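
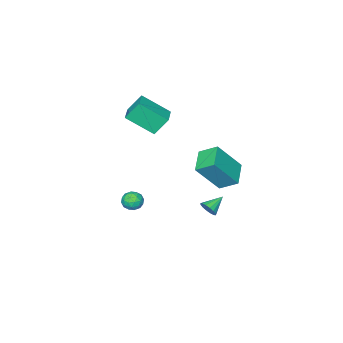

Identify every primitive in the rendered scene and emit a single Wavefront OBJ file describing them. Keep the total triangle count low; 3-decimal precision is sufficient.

v 2.322 -1.157 -4.264
v 2.686 -0.973 -3.728
v 2.774 -2.147 -4.232
v 3.138 -1.963 -3.696
v 2.471 -2.037 -3.641
v 2.192 -1.425 -3.661
v 3.268 -1.695 -4.299
v 2.989 -1.083 -4.319
v 3.271 -1.306 -3.75
v 2.778 -1.517 -3.343
v 2.682 -1.603 -4.617
v 2.189 -1.814 -4.21
v 2.464 -0.978 -3.999
v 2.996 -2.142 -3.961
v 2.604 -2.185 -3.928
v 2.818 -2.077 -3.614
v 2.174 -1.244 -3.959
v 2.388 -1.136 -3.644
v 2.262 -1.761 -3.593
v 3.072 -1.984 -4.316
v 3.286 -1.876 -4.001
v 2.642 -1.043 -4.346
v 2.856 -0.935 -4.032
v 3.198 -1.359 -4.367
v 3.022 -1.066 -3.697
v 3.288 -1.648 -3.678
v 3.364 -1.49 -4.033
v 3.2 -1.13 -4.045
v 2.733 -1.19 -3.458
v 2.998 -1.772 -3.439
v 2.606 -1.815 -3.406
v 2.442 -1.455 -3.418
v 3.076 -1.385 -3.471
v 2.462 -1.348 -4.521
v 2.727 -1.93 -4.502
v 3.018 -1.665 -4.542
v 2.854 -1.305 -4.554
v 2.172 -1.472 -4.282
v 2.438 -2.054 -4.263
v 2.26 -1.99 -3.915
v 2.096 -1.63 -3.927
v 2.384 -1.735 -4.489
v 2.145 3.707 -2.245
v 2.371 3.492 -1.78
v 1.115 3.773 -1.715
v 2.403 3.779 -1.754
v 2.366 4.047 -1.859
v 2.269 4.223 -2.067
v 2.14 4.262 -2.324
v 2.011 4.151 -2.559
v 1.919 3.922 -2.71
v 1.887 3.635 -2.737
v 1.924 3.368 -2.632
v 2.02 3.191 -2.423
v 2.15 3.153 -2.167
v 2.278 3.263 -1.932
v -0.458 -2.99 0.034
v -1.091 -2.51 1.125
v 0.573 -2.079 0.231
v -0.061 -1.598 1.322
v 0.501 -4.322 1.178
v -0.133 -3.841 2.269
v 1.531 -3.41 1.375
v 0.898 -2.93 2.466
v 0.319 2.967 -0.374
v -0.131 3.911 0.273
v 1.444 3.835 -0.857
v 0.993 4.779 -0.21
v 1.527 2.361 1.35
v 1.076 3.305 1.997
v 2.651 3.229 0.867
v 2.201 4.173 1.514
f 1 38 17
f 38 12 41
f 17 41 6
f 38 41 17
f 1 17 13
f 17 6 18
f 13 18 2
f 17 18 13
f 1 13 22
f 13 2 23
f 22 23 8
f 13 23 22
f 1 22 34
f 22 8 37
f 34 37 11
f 22 37 34
f 1 34 38
f 34 11 42
f 38 42 12
f 34 42 38
f 2 18 29
f 18 6 32
f 29 32 10
f 18 32 29
f 6 41 19
f 41 12 40
f 19 40 5
f 41 40 19
f 12 42 39
f 42 11 35
f 39 35 3
f 42 35 39
f 11 37 36
f 37 8 24
f 36 24 7
f 37 24 36
f 8 23 28
f 23 2 25
f 28 25 9
f 23 25 28
f 4 30 16
f 30 10 31
f 16 31 5
f 30 31 16
f 4 16 14
f 16 5 15
f 14 15 3
f 16 15 14
f 4 14 21
f 14 3 20
f 21 20 7
f 14 20 21
f 4 21 26
f 21 7 27
f 26 27 9
f 21 27 26
f 4 26 30
f 26 9 33
f 30 33 10
f 26 33 30
f 5 31 19
f 31 10 32
f 19 32 6
f 31 32 19
f 3 15 39
f 15 5 40
f 39 40 12
f 15 40 39
f 7 20 36
f 20 3 35
f 36 35 11
f 20 35 36
f 9 27 28
f 27 7 24
f 28 24 8
f 27 24 28
f 10 33 29
f 33 9 25
f 29 25 2
f 33 25 29
f 44 43 46
f 44 46 45
f 46 43 47
f 46 47 45
f 47 43 48
f 47 48 45
f 48 43 49
f 48 49 45
f 49 43 50
f 49 50 45
f 50 43 51
f 50 51 45
f 51 43 52
f 51 52 45
f 52 43 53
f 52 53 45
f 53 43 54
f 53 54 45
f 54 43 55
f 54 55 45
f 55 43 56
f 55 56 45
f 56 43 44
f 56 44 45
f 58 60 57
f 61 58 57
f 57 60 59
f 59 61 57
f 58 64 60
f 62 58 61
f 62 64 58
f 60 64 59
f 63 61 59
f 59 64 63
f 63 62 61
f 64 62 63
f 66 68 65
f 69 66 65
f 65 68 67
f 67 69 65
f 66 72 68
f 70 66 69
f 70 72 66
f 68 72 67
f 71 69 67
f 67 72 71
f 71 70 69
f 72 70 71



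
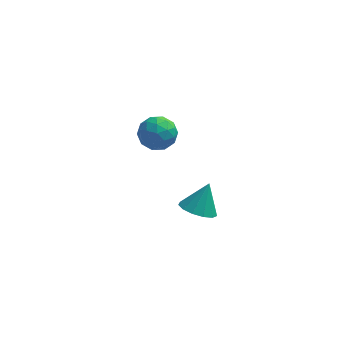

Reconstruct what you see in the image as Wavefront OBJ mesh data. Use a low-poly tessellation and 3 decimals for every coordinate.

v -3.959 4.31 -0.874
v -3.346 4.294 -1.843
v -3.214 2.686 -0.377
v -2.601 2.67 -1.346
v -2.36 3.436 -0.528
v -2.821 4.439 -0.835
v -3.739 2.541 -1.385
v -4.2 3.544 -1.692
v -3.211 3.201 -2.159
v -2.358 3.754 -1.629
v -4.202 3.226 -0.591
v -3.349 3.779 -0.061
v -3.718 4.444 -1.402
v -2.842 2.536 -0.818
v -2.7 2.985 -0.337
v -2.34 2.976 -0.906
v -3.409 4.53 -0.809
v -3.049 4.521 -1.379
v -2.469 4.016 -0.606
v -3.511 2.459 -0.841
v -3.151 2.45 -1.411
v -4.22 4.004 -1.314
v -3.86 3.995 -1.883
v -4.091 2.964 -1.614
v -3.278 3.793 -2.157
v -2.84 2.838 -1.865
v -3.509 2.762 -1.888
v -3.78 3.352 -2.069
v -2.777 4.118 -1.846
v -2.339 3.164 -1.554
v -2.198 3.614 -1.073
v -2.468 4.203 -1.253
v -2.698 3.475 -2.031
v -4.221 3.816 -0.666
v -3.783 2.862 -0.374
v -4.092 2.777 -0.967
v -4.362 3.366 -1.147
v -3.72 4.142 -0.355
v -3.282 3.187 -0.063
v -2.78 3.628 -0.151
v -3.051 4.218 -0.332
v -3.862 3.505 -0.189
v -0.627 -3.192 -0.882
v -0.153 -2.454 -1.423
v -0.113 -2.448 0.582
v -0.694 -2.266 -1.328
v -1.214 -2.372 -1.092
v -1.547 -2.738 -0.789
v -1.588 -3.248 -0.515
v -1.324 -3.74 -0.358
v -0.839 -4.058 -0.367
v -0.286 -4.101 -0.539
v 0.158 -3.856 -0.82
v 0.353 -3.399 -1.121
v 0.237 -2.876 -1.345
f 1 38 17
f 38 12 41
f 17 41 6
f 38 41 17
f 1 17 13
f 17 6 18
f 13 18 2
f 17 18 13
f 1 13 22
f 13 2 23
f 22 23 8
f 13 23 22
f 1 22 34
f 22 8 37
f 34 37 11
f 22 37 34
f 1 34 38
f 34 11 42
f 38 42 12
f 34 42 38
f 2 18 29
f 18 6 32
f 29 32 10
f 18 32 29
f 6 41 19
f 41 12 40
f 19 40 5
f 41 40 19
f 12 42 39
f 42 11 35
f 39 35 3
f 42 35 39
f 11 37 36
f 37 8 24
f 36 24 7
f 37 24 36
f 8 23 28
f 23 2 25
f 28 25 9
f 23 25 28
f 4 30 16
f 30 10 31
f 16 31 5
f 30 31 16
f 4 16 14
f 16 5 15
f 14 15 3
f 16 15 14
f 4 14 21
f 14 3 20
f 21 20 7
f 14 20 21
f 4 21 26
f 21 7 27
f 26 27 9
f 21 27 26
f 4 26 30
f 26 9 33
f 30 33 10
f 26 33 30
f 5 31 19
f 31 10 32
f 19 32 6
f 31 32 19
f 3 15 39
f 15 5 40
f 39 40 12
f 15 40 39
f 7 20 36
f 20 3 35
f 36 35 11
f 20 35 36
f 9 27 28
f 27 7 24
f 28 24 8
f 27 24 28
f 10 33 29
f 33 9 25
f 29 25 2
f 33 25 29
f 44 43 46
f 44 46 45
f 46 43 47
f 46 47 45
f 47 43 48
f 47 48 45
f 48 43 49
f 48 49 45
f 49 43 50
f 49 50 45
f 50 43 51
f 50 51 45
f 51 43 52
f 51 52 45
f 52 43 53
f 52 53 45
f 53 43 54
f 53 54 45
f 54 43 55
f 54 55 45
f 55 43 44
f 55 44 45



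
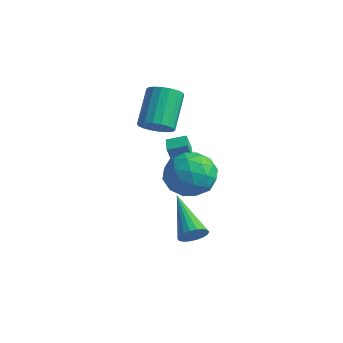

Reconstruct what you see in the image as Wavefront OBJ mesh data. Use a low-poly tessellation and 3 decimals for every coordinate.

v -0.696 3.358 -0.687
v -0.758 3.118 0.095
v -0.135 3.954 -0.46
v -0.196 3.715 0.322
v -0.084 2.825 -0.802
v -0.145 2.586 -0.02
v 0.478 3.422 -0.575
v 0.416 3.182 0.207
v 3.395 0.746 2.043
v 4.257 0.975 1.409
v 3.063 -0.695 1.071
v 3.925 -0.466 0.437
v 4.077 -0.784 1.472
v 4.282 0.106 2.073
v 3.038 0.174 0.407
v 3.243 1.064 1.008
v 4.036 0.622 0.398
v 4.678 0.029 1.056
v 2.642 0.251 1.424
v 3.284 -0.342 2.082
v 3.855 0.987 1.812
v 3.465 -0.707 0.668
v 3.554 -0.894 1.277
v 4.06 -0.759 0.904
v 3.87 0.476 2.202
v 4.376 0.611 1.829
v 4.27 -0.423 1.866
v 2.944 -0.331 0.651
v 3.45 -0.196 0.278
v 3.26 1.039 1.576
v 3.766 1.174 1.203
v 3.05 0.703 0.614
v 4.232 0.914 0.845
v 4.037 0.067 0.273
v 3.515 0.443 0.256
v 3.636 0.966 0.609
v 4.609 0.566 1.232
v 4.414 -0.281 0.66
v 4.503 -0.468 1.268
v 4.624 0.055 1.622
v 4.479 0.358 0.637
v 2.906 0.561 1.82
v 2.711 -0.286 1.248
v 2.696 0.225 0.858
v 2.817 0.748 1.212
v 3.283 0.213 2.207
v 3.088 -0.634 1.635
v 3.684 -0.686 1.871
v 3.805 -0.163 2.224
v 2.841 -0.078 1.843
v -0.4 2.251 1.286
v 0.289 2.276 1.607
v -0.372 3.414 2.935
v -1.06 3.389 2.614
v 0.298 2.535 1.389
v -0.363 3.673 2.718
v 0.168 2.737 1.151
v -0.492 3.876 2.48
v -0.073 2.844 0.94
v -0.734 3.982 2.269
v -0.38 2.833 0.797
v -1.04 3.971 2.126
v -0.69 2.706 0.751
v -1.35 3.845 2.08
v -0.943 2.49 0.811
v -1.603 3.628 2.14
v -1.088 2.226 0.965
v -1.749 3.364 2.293
v -1.097 1.967 1.182
v -1.758 3.105 2.511
v -0.968 1.764 1.42
v -1.628 2.903 2.749
v -0.726 1.658 1.631
v -1.387 2.796 2.96
v -0.42 1.669 1.774
v -1.08 2.807 3.103
v -0.11 1.795 1.82
v -0.77 2.934 3.149
v 0.143 2.012 1.76
v -0.517 3.15 3.089
v 3.439 0.544 -2.397
v 3.746 0.424 -1.871
v 1.761 1.296 -1.243
v 3.822 0.683 -1.93
v 3.822 0.914 -2.08
v 3.746 1.072 -2.294
v 3.609 1.125 -2.527
v 3.439 1.063 -2.735
v 3.268 0.898 -2.876
v 3.131 0.663 -2.922
v 3.055 0.404 -2.863
v 3.055 0.173 -2.713
v 3.131 0.015 -2.499
v 3.268 -0.038 -2.266
v 3.438 0.024 -2.058
v 3.609 0.189 -1.917
f 2 4 1
f 5 2 1
f 1 4 3
f 3 5 1
f 2 8 4
f 6 2 5
f 6 8 2
f 4 8 3
f 7 5 3
f 3 8 7
f 7 6 5
f 8 6 7
f 9 46 25
f 46 20 49
f 25 49 14
f 46 49 25
f 9 25 21
f 25 14 26
f 21 26 10
f 25 26 21
f 9 21 30
f 21 10 31
f 30 31 16
f 21 31 30
f 9 30 42
f 30 16 45
f 42 45 19
f 30 45 42
f 9 42 46
f 42 19 50
f 46 50 20
f 42 50 46
f 10 26 37
f 26 14 40
f 37 40 18
f 26 40 37
f 14 49 27
f 49 20 48
f 27 48 13
f 49 48 27
f 20 50 47
f 50 19 43
f 47 43 11
f 50 43 47
f 19 45 44
f 45 16 32
f 44 32 15
f 45 32 44
f 16 31 36
f 31 10 33
f 36 33 17
f 31 33 36
f 12 38 24
f 38 18 39
f 24 39 13
f 38 39 24
f 12 24 22
f 24 13 23
f 22 23 11
f 24 23 22
f 12 22 29
f 22 11 28
f 29 28 15
f 22 28 29
f 12 29 34
f 29 15 35
f 34 35 17
f 29 35 34
f 12 34 38
f 34 17 41
f 38 41 18
f 34 41 38
f 13 39 27
f 39 18 40
f 27 40 14
f 39 40 27
f 11 23 47
f 23 13 48
f 47 48 20
f 23 48 47
f 15 28 44
f 28 11 43
f 44 43 19
f 28 43 44
f 17 35 36
f 35 15 32
f 36 32 16
f 35 32 36
f 18 41 37
f 41 17 33
f 37 33 10
f 41 33 37
f 52 51 55
f 52 55 53
f 53 55 56
f 53 56 54
f 55 51 57
f 55 57 56
f 56 57 58
f 56 58 54
f 57 51 59
f 57 59 58
f 58 59 60
f 58 60 54
f 59 51 61
f 59 61 60
f 60 61 62
f 60 62 54
f 61 51 63
f 61 63 62
f 62 63 64
f 62 64 54
f 63 51 65
f 63 65 64
f 64 65 66
f 64 66 54
f 65 51 67
f 65 67 66
f 66 67 68
f 66 68 54
f 67 51 69
f 67 69 68
f 68 69 70
f 68 70 54
f 69 51 71
f 69 71 70
f 70 71 72
f 70 72 54
f 71 51 73
f 71 73 72
f 72 73 74
f 72 74 54
f 73 51 75
f 73 75 74
f 74 75 76
f 74 76 54
f 75 51 77
f 75 77 76
f 76 77 78
f 76 78 54
f 77 51 79
f 77 79 78
f 78 79 80
f 78 80 54
f 79 51 52
f 79 52 80
f 80 52 53
f 80 53 54
f 82 81 84
f 82 84 83
f 84 81 85
f 84 85 83
f 85 81 86
f 85 86 83
f 86 81 87
f 86 87 83
f 87 81 88
f 87 88 83
f 88 81 89
f 88 89 83
f 89 81 90
f 89 90 83
f 90 81 91
f 90 91 83
f 91 81 92
f 91 92 83
f 92 81 93
f 92 93 83
f 93 81 94
f 93 94 83
f 94 81 95
f 94 95 83
f 95 81 96
f 95 96 83
f 96 81 82
f 96 82 83



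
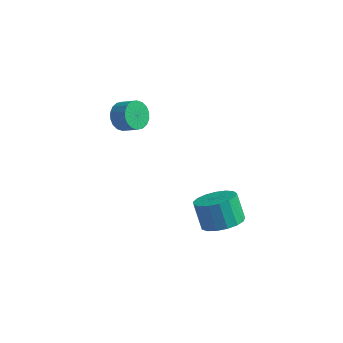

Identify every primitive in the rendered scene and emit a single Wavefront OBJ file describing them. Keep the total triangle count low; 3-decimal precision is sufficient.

v 2.588 0.445 0.06
v 3.183 -0.309 0.576
v 2.546 0.082 1.877
v 1.952 0.835 1.36
v 3.481 0.119 0.594
v 2.844 0.509 1.895
v 3.574 0.622 0.489
v 2.938 1.012 1.79
v 3.442 1.083 0.286
v 2.806 1.474 1.587
v 3.114 1.399 0.031
v 2.478 1.789 1.332
v 2.666 1.496 -0.218
v 2.029 1.886 1.083
v 2.2 1.352 -0.403
v 1.563 1.743 0.898
v 1.823 1.001 -0.482
v 1.186 1.391 0.819
v 1.621 0.522 -0.437
v 0.984 0.912 0.864
v 1.641 0.025 -0.278
v 1.004 0.415 1.023
v 1.878 -0.375 -0.042
v 1.241 0.015 1.259
v 2.277 -0.588 0.217
v 1.641 -0.198 1.518
v 2.748 -0.564 0.44
v 2.112 -0.174 1.741
v -4.065 2.782 3.608
v -3.678 3.29 3.046
v -2.807 3.206 3.571
v -3.195 2.698 4.132
v -3.81 3.534 3.304
v -2.939 3.45 3.829
v -3.992 3.629 3.621
v -3.121 3.545 4.146
v -4.189 3.556 3.936
v -3.318 3.472 4.461
v -4.361 3.33 4.186
v -3.491 3.246 4.711
v -4.475 2.996 4.321
v -3.604 2.912 4.846
v -4.508 2.619 4.315
v -3.637 2.535 4.84
v -4.453 2.274 4.169
v -3.582 2.19 4.694
v -4.321 2.03 3.911
v -3.45 1.946 4.436
v -4.139 1.935 3.594
v -3.268 1.851 4.119
v -3.942 2.008 3.279
v -3.071 1.924 3.804
v -3.769 2.234 3.029
v -2.899 2.15 3.554
v -3.656 2.568 2.894
v -2.785 2.484 3.419
v -3.623 2.945 2.9
v -2.752 2.861 3.425
f 2 1 5
f 2 5 3
f 3 5 6
f 3 6 4
f 5 1 7
f 5 7 6
f 6 7 8
f 6 8 4
f 7 1 9
f 7 9 8
f 8 9 10
f 8 10 4
f 9 1 11
f 9 11 10
f 10 11 12
f 10 12 4
f 11 1 13
f 11 13 12
f 12 13 14
f 12 14 4
f 13 1 15
f 13 15 14
f 14 15 16
f 14 16 4
f 15 1 17
f 15 17 16
f 16 17 18
f 16 18 4
f 17 1 19
f 17 19 18
f 18 19 20
f 18 20 4
f 19 1 21
f 19 21 20
f 20 21 22
f 20 22 4
f 21 1 23
f 21 23 22
f 22 23 24
f 22 24 4
f 23 1 25
f 23 25 24
f 24 25 26
f 24 26 4
f 25 1 27
f 25 27 26
f 26 27 28
f 26 28 4
f 27 1 2
f 27 2 28
f 28 2 3
f 28 3 4
f 30 29 33
f 30 33 31
f 31 33 34
f 31 34 32
f 33 29 35
f 33 35 34
f 34 35 36
f 34 36 32
f 35 29 37
f 35 37 36
f 36 37 38
f 36 38 32
f 37 29 39
f 37 39 38
f 38 39 40
f 38 40 32
f 39 29 41
f 39 41 40
f 40 41 42
f 40 42 32
f 41 29 43
f 41 43 42
f 42 43 44
f 42 44 32
f 43 29 45
f 43 45 44
f 44 45 46
f 44 46 32
f 45 29 47
f 45 47 46
f 46 47 48
f 46 48 32
f 47 29 49
f 47 49 48
f 48 49 50
f 48 50 32
f 49 29 51
f 49 51 50
f 50 51 52
f 50 52 32
f 51 29 53
f 51 53 52
f 52 53 54
f 52 54 32
f 53 29 55
f 53 55 54
f 54 55 56
f 54 56 32
f 55 29 57
f 55 57 56
f 56 57 58
f 56 58 32
f 57 29 30
f 57 30 58
f 58 30 31
f 58 31 32



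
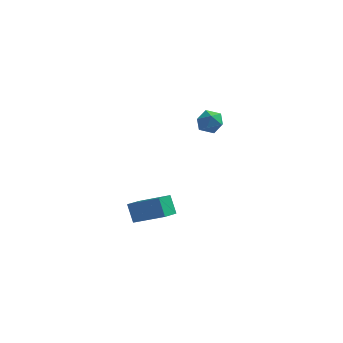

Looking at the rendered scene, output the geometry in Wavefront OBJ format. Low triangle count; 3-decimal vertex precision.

v -1.579 -3.822 -2.354
v -0.177 -4.146 -1.587
v -1.259 -3.07 -2.62
v 0.143 -3.394 -1.853
v -1.243 -4.246 -3.147
v 0.159 -4.57 -2.38
v -0.923 -3.494 -3.413
v 0.479 -3.818 -2.646
v 0.292 2.191 -0.548
v 0.757 2.195 -1.049
v 0.963 1.565 0.069
v 1.428 1.569 -0.432
v 1.295 2.142 -0.085
v 0.881 2.529 -0.466
v 0.839 1.231 -0.514
v 0.425 1.618 -0.895
v 1.095 1.601 -1.028
v 1.377 2.164 -0.763
v 0.343 1.596 -0.217
v 0.625 2.159 0.048
f 2 4 1
f 5 2 1
f 1 4 3
f 3 5 1
f 2 8 4
f 6 2 5
f 6 8 2
f 4 8 3
f 7 5 3
f 3 8 7
f 7 6 5
f 8 6 7
f 9 20 14
f 9 14 10
f 9 10 16
f 9 16 19
f 9 19 20
f 10 14 18
f 14 20 13
f 20 19 11
f 19 16 15
f 16 10 17
f 12 18 13
f 12 13 11
f 12 11 15
f 12 15 17
f 12 17 18
f 13 18 14
f 11 13 20
f 15 11 19
f 17 15 16
f 18 17 10



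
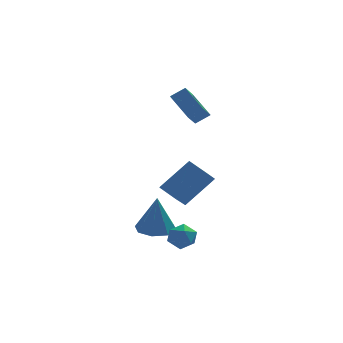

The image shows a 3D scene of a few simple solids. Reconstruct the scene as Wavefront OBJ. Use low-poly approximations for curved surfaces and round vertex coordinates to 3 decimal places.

v -1.823 0.495 -4.024
v -0.886 0.989 -4.032
v -1.757 0.405 -1.856
v -1.509 1.507 -3.991
v -2.317 1.432 -3.97
v -2.835 0.808 -3.979
v -2.761 0.001 -4.015
v -2.138 -0.517 -4.056
v -1.33 -0.442 -4.078
v -0.812 0.182 -4.068
v -0.594 -1.487 -1.485
v -1.172 -2.487 -0.559
v -1.299 -0.667 -1.038
v -1.877 -1.667 -0.113
v 0.917 -0.993 -0.007
v 0.339 -1.993 0.918
v 0.212 -0.173 0.439
v -0.366 -1.173 1.365
v 0.836 2.583 3.299
v 0.097 3.977 4.246
v 0.052 2.529 2.765
v -0.688 3.923 3.712
v 1.308 3.357 2.528
v 0.568 4.751 3.475
v 0.523 3.303 1.994
v -0.216 4.697 2.941
v -0.925 -1.943 -3.777
v -0.409 -1.801 -3.155
v -1.331 -3.059 -3.185
v -0.815 -2.917 -2.563
v -1.47 -2.434 -2.671
v -1.218 -1.745 -3.037
v -0.522 -3.115 -3.303
v -0.27 -2.426 -3.669
v -0.16 -2.526 -2.862
v -0.745 -2.105 -2.472
v -0.995 -2.755 -3.868
v -1.58 -2.334 -3.478
f 2 1 4
f 2 4 3
f 4 1 5
f 4 5 3
f 5 1 6
f 5 6 3
f 6 1 7
f 6 7 3
f 7 1 8
f 7 8 3
f 8 1 9
f 8 9 3
f 9 1 10
f 9 10 3
f 10 1 2
f 10 2 3
f 12 14 11
f 15 12 11
f 11 14 13
f 13 15 11
f 12 18 14
f 16 12 15
f 16 18 12
f 14 18 13
f 17 15 13
f 13 18 17
f 17 16 15
f 18 16 17
f 20 22 19
f 23 20 19
f 19 22 21
f 21 23 19
f 20 26 22
f 24 20 23
f 24 26 20
f 22 26 21
f 25 23 21
f 21 26 25
f 25 24 23
f 26 24 25
f 27 38 32
f 27 32 28
f 27 28 34
f 27 34 37
f 27 37 38
f 28 32 36
f 32 38 31
f 38 37 29
f 37 34 33
f 34 28 35
f 30 36 31
f 30 31 29
f 30 29 33
f 30 33 35
f 30 35 36
f 31 36 32
f 29 31 38
f 33 29 37
f 35 33 34
f 36 35 28



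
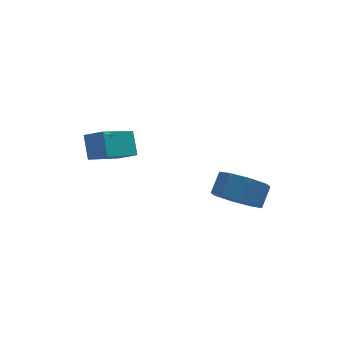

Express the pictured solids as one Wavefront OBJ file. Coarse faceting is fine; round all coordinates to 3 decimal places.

v -1.891 -0.072 -0.573
v -1.796 0.749 0.311
v -2.521 0.482 -1.019
v -2.426 1.302 -0.135
v -0.314 0.878 -1.625
v -0.219 1.698 -0.741
v -0.944 1.431 -2.071
v -0.849 2.252 -1.187
v 2.71 -2.41 -2.807
v 3.626 -2.869 -3.18
v 4.205 -2.31 -2.445
v 3.29 -1.85 -2.073
v 3.441 -2.158 -3.576
v 4.021 -1.599 -2.841
v 2.829 -1.594 -3.521
v 3.408 -1.035 -2.786
v 2.147 -1.508 -3.048
v 2.726 -0.949 -2.314
v 1.795 -1.95 -2.435
v 2.374 -1.391 -1.7
v 1.979 -2.661 -2.039
v 2.559 -2.102 -1.304
v 2.592 -3.225 -2.094
v 3.171 -2.666 -1.359
v 3.274 -3.311 -2.566
v 3.853 -2.752 -1.832
f 2 4 1
f 5 2 1
f 1 4 3
f 3 5 1
f 2 8 4
f 6 2 5
f 6 8 2
f 4 8 3
f 7 5 3
f 3 8 7
f 7 6 5
f 8 6 7
f 10 9 13
f 10 13 11
f 11 13 14
f 11 14 12
f 13 9 15
f 13 15 14
f 14 15 16
f 14 16 12
f 15 9 17
f 15 17 16
f 16 17 18
f 16 18 12
f 17 9 19
f 17 19 18
f 18 19 20
f 18 20 12
f 19 9 21
f 19 21 20
f 20 21 22
f 20 22 12
f 21 9 23
f 21 23 22
f 22 23 24
f 22 24 12
f 23 9 25
f 23 25 24
f 24 25 26
f 24 26 12
f 25 9 10
f 25 10 26
f 26 10 11
f 26 11 12



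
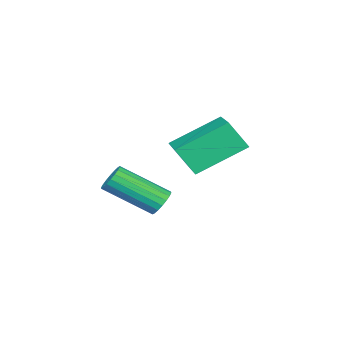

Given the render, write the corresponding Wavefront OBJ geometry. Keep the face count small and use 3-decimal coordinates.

v -2.555 0.055 -1.729
v -2.032 0.1 -2.04
v -1.182 -1.51 -0.841
v -1.705 -1.555 -0.531
v -1.995 0.273 -1.834
v -1.145 -1.337 -0.635
v -2.069 0.403 -1.607
v -1.219 -1.208 -0.408
v -2.239 0.464 -1.404
v -1.389 -1.147 -0.206
v -2.472 0.444 -1.266
v -1.622 -1.167 -0.068
v -2.721 0.347 -1.22
v -1.871 -1.264 -0.021
v -2.938 0.192 -1.274
v -2.088 -1.418 -0.076
v -3.078 0.01 -1.419
v -2.228 -1.6 -0.22
v -3.115 -0.163 -1.625
v -2.265 -1.773 -0.426
v -3.041 -0.292 -1.852
v -2.191 -1.903 -0.653
v -2.871 -0.353 -2.054
v -2.021 -1.964 -0.856
v -2.638 -0.333 -2.192
v -1.788 -1.944 -0.994
v -2.389 -0.236 -2.239
v -1.539 -1.847 -1.04
v -2.172 -0.082 -2.184
v -1.322 -1.692 -0.986
v -3.671 2.621 1.499
v -3.41 1.952 2.583
v -2.15 3.857 1.897
v -1.889 3.188 2.98
v -2.331 1.332 0.38
v -2.07 0.663 1.463
v -0.81 2.568 0.777
v -0.549 1.899 1.861
f 2 1 5
f 2 5 3
f 3 5 6
f 3 6 4
f 5 1 7
f 5 7 6
f 6 7 8
f 6 8 4
f 7 1 9
f 7 9 8
f 8 9 10
f 8 10 4
f 9 1 11
f 9 11 10
f 10 11 12
f 10 12 4
f 11 1 13
f 11 13 12
f 12 13 14
f 12 14 4
f 13 1 15
f 13 15 14
f 14 15 16
f 14 16 4
f 15 1 17
f 15 17 16
f 16 17 18
f 16 18 4
f 17 1 19
f 17 19 18
f 18 19 20
f 18 20 4
f 19 1 21
f 19 21 20
f 20 21 22
f 20 22 4
f 21 1 23
f 21 23 22
f 22 23 24
f 22 24 4
f 23 1 25
f 23 25 24
f 24 25 26
f 24 26 4
f 25 1 27
f 25 27 26
f 26 27 28
f 26 28 4
f 27 1 29
f 27 29 28
f 28 29 30
f 28 30 4
f 29 1 2
f 29 2 30
f 30 2 3
f 30 3 4
f 32 34 31
f 35 32 31
f 31 34 33
f 33 35 31
f 32 38 34
f 36 32 35
f 36 38 32
f 34 38 33
f 37 35 33
f 33 38 37
f 37 36 35
f 38 36 37



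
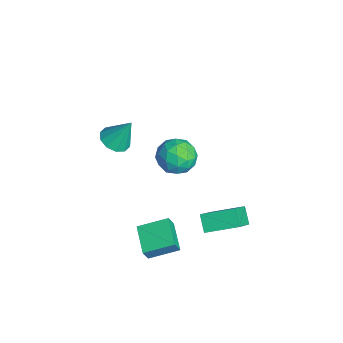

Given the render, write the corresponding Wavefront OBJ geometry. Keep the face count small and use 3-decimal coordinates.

v 1.817 -2.865 -2.893
v 2.053 -3.2 -2.014
v 2.023 -1.177 -2.305
v 2.26 -1.512 -1.426
v 3.54 -2.908 -3.374
v 3.777 -3.243 -2.495
v 3.747 -1.22 -2.786
v 3.983 -1.555 -1.907
v 0.532 1.225 -3.565
v 1.829 0.31 -2.056
v 1.031 3.023 -2.904
v 2.329 2.108 -1.395
v 1.411 1.252 -4.305
v 2.709 0.337 -2.796
v 1.911 3.05 -3.644
v 3.208 2.135 -2.135
v 1.56 0.215 3.167
v 2.298 -0.531 3.678
v 0.462 -1.229 2.642
v 1.2 -1.975 3.153
v 0.557 -1.252 3.805
v 1.235 -0.359 4.13
v 1.525 -1.401 2.19
v 2.203 -0.508 2.515
v 2.276 -1.53 3.074
v 1.678 -1.438 4.072
v 1.082 -0.322 2.248
v 0.484 -0.23 3.246
v 2.025 -0.031 3.468
v 0.735 -1.729 2.852
v 0.357 -1.304 3.235
v 0.791 -1.742 3.535
v 1.401 0.07 3.734
v 1.834 -0.369 4.034
v 0.811 -0.793 4.109
v 0.926 -1.391 2.286
v 1.359 -1.83 2.586
v 1.969 -0.018 2.785
v 2.403 -0.456 3.085
v 1.949 -0.967 2.211
v 2.446 -1.057 3.414
v 1.801 -1.906 3.106
v 1.992 -1.568 2.54
v 2.39 -1.043 2.73
v 2.095 -1.003 4
v 1.449 -1.852 3.692
v 1.071 -1.426 4.076
v 1.47 -0.902 4.266
v 2.082 -1.59 3.646
v 1.311 0.092 2.628
v 0.665 -0.757 2.32
v 1.29 -0.858 2.054
v 1.689 -0.334 2.244
v 0.959 0.146 3.214
v 0.314 -0.703 2.906
v 0.37 -0.717 3.59
v 0.768 -0.192 3.78
v 0.678 -0.17 2.674
v -4.122 -3.101 -0.604
v -3.169 -3.248 -0.709
v -3.798 -2.219 1.104
v -3.303 -2.719 -0.957
v -3.75 -2.336 -1.07
v -4.339 -2.245 -1.005
v -4.845 -2.481 -0.788
v -5.075 -2.954 -0.5
v -4.941 -3.483 -0.252
v -4.494 -3.866 -0.139
v -3.905 -3.957 -0.203
v -3.399 -3.721 -0.421
f 2 4 1
f 5 2 1
f 1 4 3
f 3 5 1
f 2 8 4
f 6 2 5
f 6 8 2
f 4 8 3
f 7 5 3
f 3 8 7
f 7 6 5
f 8 6 7
f 10 12 9
f 13 10 9
f 9 12 11
f 11 13 9
f 10 16 12
f 14 10 13
f 14 16 10
f 12 16 11
f 15 13 11
f 11 16 15
f 15 14 13
f 16 14 15
f 17 54 33
f 54 28 57
f 33 57 22
f 54 57 33
f 17 33 29
f 33 22 34
f 29 34 18
f 33 34 29
f 17 29 38
f 29 18 39
f 38 39 24
f 29 39 38
f 17 38 50
f 38 24 53
f 50 53 27
f 38 53 50
f 17 50 54
f 50 27 58
f 54 58 28
f 50 58 54
f 18 34 45
f 34 22 48
f 45 48 26
f 34 48 45
f 22 57 35
f 57 28 56
f 35 56 21
f 57 56 35
f 28 58 55
f 58 27 51
f 55 51 19
f 58 51 55
f 27 53 52
f 53 24 40
f 52 40 23
f 53 40 52
f 24 39 44
f 39 18 41
f 44 41 25
f 39 41 44
f 20 46 32
f 46 26 47
f 32 47 21
f 46 47 32
f 20 32 30
f 32 21 31
f 30 31 19
f 32 31 30
f 20 30 37
f 30 19 36
f 37 36 23
f 30 36 37
f 20 37 42
f 37 23 43
f 42 43 25
f 37 43 42
f 20 42 46
f 42 25 49
f 46 49 26
f 42 49 46
f 21 47 35
f 47 26 48
f 35 48 22
f 47 48 35
f 19 31 55
f 31 21 56
f 55 56 28
f 31 56 55
f 23 36 52
f 36 19 51
f 52 51 27
f 36 51 52
f 25 43 44
f 43 23 40
f 44 40 24
f 43 40 44
f 26 49 45
f 49 25 41
f 45 41 18
f 49 41 45
f 60 59 62
f 60 62 61
f 62 59 63
f 62 63 61
f 63 59 64
f 63 64 61
f 64 59 65
f 64 65 61
f 65 59 66
f 65 66 61
f 66 59 67
f 66 67 61
f 67 59 68
f 67 68 61
f 68 59 69
f 68 69 61
f 69 59 70
f 69 70 61
f 70 59 60
f 70 60 61



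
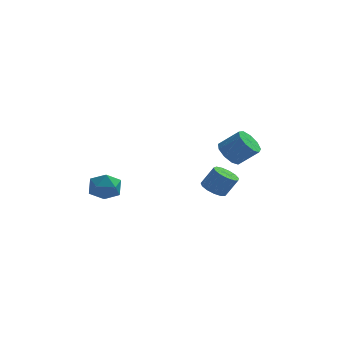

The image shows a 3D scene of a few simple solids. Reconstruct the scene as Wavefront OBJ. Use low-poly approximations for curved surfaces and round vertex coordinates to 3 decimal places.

v 1.911 -1.829 -0.436
v 2.307 -2.424 -0.628
v 2.945 -2.345 0.443
v 2.549 -1.751 0.636
v 2.513 -2.093 -0.775
v 3.152 -2.014 0.296
v 2.528 -1.678 -0.815
v 3.167 -1.599 0.257
v 2.347 -1.311 -0.734
v 2.986 -1.232 0.338
v 2.027 -1.109 -0.558
v 2.666 -1.03 0.513
v 1.671 -1.135 -0.344
v 2.309 -1.057 0.728
v 1.39 -1.382 -0.159
v 2.029 -1.303 0.913
v 1.275 -1.771 -0.061
v 1.914 -1.692 1.01
v 1.362 -2.178 -0.083
v 2 -2.1 0.989
v 1.623 -2.475 -0.217
v 2.261 -2.396 0.855
v 1.975 -2.566 -0.42
v 2.614 -2.488 0.652
v 2.63 -0.791 1.614
v 3.185 -0.597 1.015
v 4.226 -0.696 1.946
v 3.67 -0.889 2.546
v 2.999 -0.118 1.273
v 4.04 -0.217 2.204
v 2.641 0.046 1.691
v 3.681 -0.053 2.622
v 2.277 -0.182 2.073
v 3.317 -0.28 3.004
v 2.078 -0.694 2.24
v 3.119 -0.793 3.172
v 2.138 -1.252 2.115
v 3.178 -1.351 3.047
v 2.427 -1.593 1.755
v 3.468 -1.692 2.687
v 2.812 -1.56 1.33
v 3.852 -1.659 2.261
v 3.111 -1.166 1.037
v 4.151 -1.265 1.969
v -3.927 -2.885 0.048
v -3.005 -2.754 -0.041
v -3.675 -4.246 0.661
v -2.753 -4.115 0.572
v -3.24 -3.606 1.188
v -3.396 -2.765 0.809
v -3.284 -4.235 -0.189
v -3.44 -3.394 -0.568
v -2.607 -3.588 -0.187
v -2.58 -3.2 0.664
v -4.1 -3.8 -0.044
v -4.073 -3.412 0.807
f 2 1 5
f 2 5 3
f 3 5 6
f 3 6 4
f 5 1 7
f 5 7 6
f 6 7 8
f 6 8 4
f 7 1 9
f 7 9 8
f 8 9 10
f 8 10 4
f 9 1 11
f 9 11 10
f 10 11 12
f 10 12 4
f 11 1 13
f 11 13 12
f 12 13 14
f 12 14 4
f 13 1 15
f 13 15 14
f 14 15 16
f 14 16 4
f 15 1 17
f 15 17 16
f 16 17 18
f 16 18 4
f 17 1 19
f 17 19 18
f 18 19 20
f 18 20 4
f 19 1 21
f 19 21 20
f 20 21 22
f 20 22 4
f 21 1 23
f 21 23 22
f 22 23 24
f 22 24 4
f 23 1 2
f 23 2 24
f 24 2 3
f 24 3 4
f 26 25 29
f 26 29 27
f 27 29 30
f 27 30 28
f 29 25 31
f 29 31 30
f 30 31 32
f 30 32 28
f 31 25 33
f 31 33 32
f 32 33 34
f 32 34 28
f 33 25 35
f 33 35 34
f 34 35 36
f 34 36 28
f 35 25 37
f 35 37 36
f 36 37 38
f 36 38 28
f 37 25 39
f 37 39 38
f 38 39 40
f 38 40 28
f 39 25 41
f 39 41 40
f 40 41 42
f 40 42 28
f 41 25 43
f 41 43 42
f 42 43 44
f 42 44 28
f 43 25 26
f 43 26 44
f 44 26 27
f 44 27 28
f 45 56 50
f 45 50 46
f 45 46 52
f 45 52 55
f 45 55 56
f 46 50 54
f 50 56 49
f 56 55 47
f 55 52 51
f 52 46 53
f 48 54 49
f 48 49 47
f 48 47 51
f 48 51 53
f 48 53 54
f 49 54 50
f 47 49 56
f 51 47 55
f 53 51 52
f 54 53 46



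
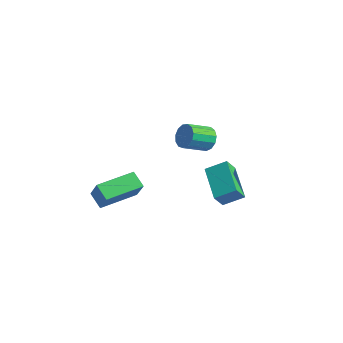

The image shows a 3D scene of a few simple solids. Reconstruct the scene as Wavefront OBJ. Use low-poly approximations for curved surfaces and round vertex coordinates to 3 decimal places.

v -3.02 -3.486 -1.981
v -3.722 -3.61 -1.354
v -3.048 -1.606 -1.64
v -3.75 -1.731 -1.012
v -2.01 -3.669 -0.888
v -2.712 -3.794 -0.26
v -2.038 -1.79 -0.546
v -2.74 -1.914 0.081
v -1.936 1.812 -2.269
v -3.738 2.343 -1.331
v -2.131 2.39 -2.971
v -3.933 2.921 -2.033
v -1.387 2.679 -1.707
v -3.189 3.21 -0.769
v -1.582 3.257 -2.409
v -3.384 3.788 -1.471
v -1.288 1.048 2.111
v -0.966 0.817 1.546
v -0.971 -0.359 2.024
v -1.292 -0.128 2.589
v -0.687 0.918 1.797
v -0.692 -0.258 2.275
v -0.599 1.061 2.148
v -0.603 -0.116 2.626
v -0.729 1.199 2.487
v -0.734 0.022 2.965
v -1.037 1.289 2.707
v -1.041 0.113 3.185
v -1.424 1.303 2.737
v -1.429 0.127 3.215
v -1.768 1.236 2.569
v -1.773 0.06 3.047
v -1.96 1.11 2.255
v -1.964 -0.067 2.733
v -1.938 0.964 1.896
v -1.942 -0.213 2.374
v -1.71 0.844 1.605
v -1.714 -0.332 2.083
v -1.347 0.79 1.474
v -1.352 -0.387 1.952
f 2 4 1
f 5 2 1
f 1 4 3
f 3 5 1
f 2 8 4
f 6 2 5
f 6 8 2
f 4 8 3
f 7 5 3
f 3 8 7
f 7 6 5
f 8 6 7
f 10 12 9
f 13 10 9
f 9 12 11
f 11 13 9
f 10 16 12
f 14 10 13
f 14 16 10
f 12 16 11
f 15 13 11
f 11 16 15
f 15 14 13
f 16 14 15
f 18 17 21
f 18 21 19
f 19 21 22
f 19 22 20
f 21 17 23
f 21 23 22
f 22 23 24
f 22 24 20
f 23 17 25
f 23 25 24
f 24 25 26
f 24 26 20
f 25 17 27
f 25 27 26
f 26 27 28
f 26 28 20
f 27 17 29
f 27 29 28
f 28 29 30
f 28 30 20
f 29 17 31
f 29 31 30
f 30 31 32
f 30 32 20
f 31 17 33
f 31 33 32
f 32 33 34
f 32 34 20
f 33 17 35
f 33 35 34
f 34 35 36
f 34 36 20
f 35 17 37
f 35 37 36
f 36 37 38
f 36 38 20
f 37 17 39
f 37 39 38
f 38 39 40
f 38 40 20
f 39 17 18
f 39 18 40
f 40 18 19
f 40 19 20



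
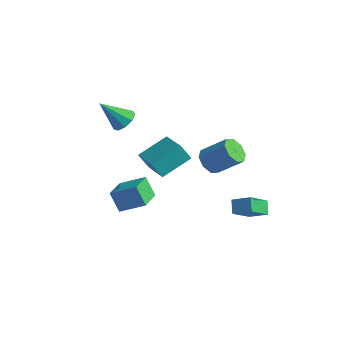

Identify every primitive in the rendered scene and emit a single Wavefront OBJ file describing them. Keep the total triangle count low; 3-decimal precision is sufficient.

v 0.434 -4.878 -1.689
v -0.255 -4.893 -0.494
v -0.282 -3.341 -2.082
v -0.972 -3.357 -0.886
v 1.692 -4.103 -0.954
v 1.002 -4.119 0.242
v 0.975 -2.567 -1.346
v 0.286 -2.582 -0.151
v -2.914 -0.89 2.175
v -2.411 -0.517 2.75
v -3.906 -1.85 3.665
v -2.88 -0.187 2.652
v -3.364 -0.186 2.33
v -3.638 -0.514 1.936
v -3.573 -1.018 1.654
v -3.2 -1.463 1.616
v -2.694 -1.639 1.84
v -2.29 -1.465 2.221
v -2.179 -1.022 2.58
v 0.128 2.982 -1.95
v 0.773 2.407 -2.32
v 2.117 3.103 -1.06
v 1.472 3.678 -0.69
v 0.751 3.046 -2.651
v 2.096 3.742 -1.39
v 0.365 3.647 -2.57
v 1.709 4.344 -1.31
v -0.161 3.859 -2.127
v 1.184 4.555 -0.867
v -0.517 3.557 -1.58
v 0.827 4.253 -0.32
v -0.496 2.918 -1.25
v 0.849 3.614 0.011
v -0.109 2.316 -1.33
v 1.235 3.013 -0.07
v 0.416 2.105 -1.773
v 1.761 2.801 -0.513
v 3.492 1.113 -3.752
v 2.985 1.627 -3.105
v 3.564 2.525 -4.817
v 3.058 3.04 -4.169
v 4.582 1.48 -3.191
v 4.076 1.995 -2.543
v 4.655 2.893 -4.255
v 4.148 3.407 -3.608
v 0.277 -2.085 0.62
v 0.842 -0.313 1.529
v -1.562 -1.214 0.064
v -0.998 0.558 0.974
v 0.758 -1.718 -0.394
v 1.322 0.054 0.516
v -1.082 -0.847 -0.949
v -0.517 0.925 -0.04
f 2 4 1
f 5 2 1
f 1 4 3
f 3 5 1
f 2 8 4
f 6 2 5
f 6 8 2
f 4 8 3
f 7 5 3
f 3 8 7
f 7 6 5
f 8 6 7
f 10 9 12
f 10 12 11
f 12 9 13
f 12 13 11
f 13 9 14
f 13 14 11
f 14 9 15
f 14 15 11
f 15 9 16
f 15 16 11
f 16 9 17
f 16 17 11
f 17 9 18
f 17 18 11
f 18 9 19
f 18 19 11
f 19 9 10
f 19 10 11
f 21 20 24
f 21 24 22
f 22 24 25
f 22 25 23
f 24 20 26
f 24 26 25
f 25 26 27
f 25 27 23
f 26 20 28
f 26 28 27
f 27 28 29
f 27 29 23
f 28 20 30
f 28 30 29
f 29 30 31
f 29 31 23
f 30 20 32
f 30 32 31
f 31 32 33
f 31 33 23
f 32 20 34
f 32 34 33
f 33 34 35
f 33 35 23
f 34 20 36
f 34 36 35
f 35 36 37
f 35 37 23
f 36 20 21
f 36 21 37
f 37 21 22
f 37 22 23
f 39 41 38
f 42 39 38
f 38 41 40
f 40 42 38
f 39 45 41
f 43 39 42
f 43 45 39
f 41 45 40
f 44 42 40
f 40 45 44
f 44 43 42
f 45 43 44
f 47 49 46
f 50 47 46
f 46 49 48
f 48 50 46
f 47 53 49
f 51 47 50
f 51 53 47
f 49 53 48
f 52 50 48
f 48 53 52
f 52 51 50
f 53 51 52



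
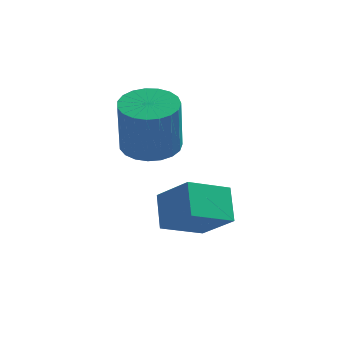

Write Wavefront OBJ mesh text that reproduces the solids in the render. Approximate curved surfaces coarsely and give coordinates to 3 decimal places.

v 1.983 4.208 -1.101
v 2.895 4.387 -1.076
v 2.93 3.952 0.845
v 2.017 3.772 0.821
v 2.743 4.733 -0.995
v 2.777 4.298 0.926
v 2.459 4.988 -0.932
v 2.494 4.553 0.989
v 2.093 5.109 -0.898
v 2.128 4.673 1.023
v 1.708 5.073 -0.899
v 1.743 4.638 1.022
v 1.371 4.888 -0.935
v 1.405 4.453 0.986
v 1.139 4.585 -1
v 1.173 4.15 0.921
v 1.053 4.217 -1.082
v 1.088 3.782 0.839
v 1.128 3.847 -1.167
v 1.162 3.412 0.754
v 1.351 3.54 -1.24
v 1.385 3.105 0.681
v 1.683 3.348 -1.29
v 1.717 2.913 0.631
v 2.066 3.305 -1.307
v 2.101 2.869 0.614
v 2.436 3.417 -1.288
v 2.47 2.982 0.633
v 2.727 3.667 -1.236
v 2.762 3.232 0.685
v 2.889 4.01 -1.162
v 2.924 3.574 0.759
v 3.694 1.226 -2.242
v 3.436 2.137 -1.41
v 2.692 1.828 -3.212
v 2.434 2.739 -2.381
v 4.786 2.081 -2.839
v 4.528 2.992 -2.008
v 3.784 2.683 -3.81
v 3.526 3.594 -2.978
f 2 1 5
f 2 5 3
f 3 5 6
f 3 6 4
f 5 1 7
f 5 7 6
f 6 7 8
f 6 8 4
f 7 1 9
f 7 9 8
f 8 9 10
f 8 10 4
f 9 1 11
f 9 11 10
f 10 11 12
f 10 12 4
f 11 1 13
f 11 13 12
f 12 13 14
f 12 14 4
f 13 1 15
f 13 15 14
f 14 15 16
f 14 16 4
f 15 1 17
f 15 17 16
f 16 17 18
f 16 18 4
f 17 1 19
f 17 19 18
f 18 19 20
f 18 20 4
f 19 1 21
f 19 21 20
f 20 21 22
f 20 22 4
f 21 1 23
f 21 23 22
f 22 23 24
f 22 24 4
f 23 1 25
f 23 25 24
f 24 25 26
f 24 26 4
f 25 1 27
f 25 27 26
f 26 27 28
f 26 28 4
f 27 1 29
f 27 29 28
f 28 29 30
f 28 30 4
f 29 1 31
f 29 31 30
f 30 31 32
f 30 32 4
f 31 1 2
f 31 2 32
f 32 2 3
f 32 3 4
f 34 36 33
f 37 34 33
f 33 36 35
f 35 37 33
f 34 40 36
f 38 34 37
f 38 40 34
f 36 40 35
f 39 37 35
f 35 40 39
f 39 38 37
f 40 38 39



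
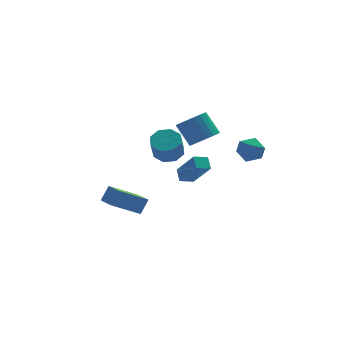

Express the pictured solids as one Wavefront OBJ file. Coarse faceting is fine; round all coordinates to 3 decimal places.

v 3.026 2.931 1.045
v 3.679 3.62 0.799
v 3.167 4.557 2.07
v 2.514 3.869 2.315
v 3.351 3.733 0.584
v 2.84 4.67 1.855
v 2.968 3.707 0.449
v 2.456 4.645 1.719
v 2.595 3.547 0.416
v 2.083 4.485 1.687
v 2.296 3.281 0.493
v 1.784 4.219 1.763
v 2.123 2.954 0.664
v 1.611 3.892 1.935
v 2.106 2.623 0.902
v 1.595 3.561 2.172
v 2.249 2.346 1.164
v 1.737 3.284 2.434
v 2.526 2.169 1.405
v 2.014 3.107 2.676
v 2.889 2.125 1.585
v 2.377 3.063 2.855
v 3.276 2.22 1.67
v 2.764 3.157 2.941
v 3.619 2.437 1.648
v 3.108 3.375 2.919
v 3.861 2.741 1.521
v 3.349 3.678 2.792
v 3.957 3.077 1.312
v 3.446 4.014 2.583
v 3.893 3.388 1.057
v 3.381 4.325 2.328
v -0.14 -4.517 3.465
v -0.059 -3.835 3.931
v -0.692 -3.415 1.953
v -0.611 -2.734 2.42
v 0.671 -4.446 3.22
v 0.752 -3.765 3.687
v 0.119 -3.345 1.709
v 0.2 -2.663 2.175
v -2.007 -0.738 -1.948
v -3.739 -0.842 -0.819
v -2.221 0.358 -2.176
v -3.953 0.254 -1.047
v -1.467 -0.454 -1.093
v -3.199 -0.558 0.036
v -1.681 0.642 -1.321
v -3.413 0.538 -0.192
v 3.269 -1.843 3.393
v 3.862 -1.313 2.986
v 3.738 -2.967 2.614
v 4.331 -2.437 2.207
v 4.432 -2.639 3.072
v 4.142 -1.944 3.553
v 3.458 -2.336 2.047
v 3.168 -1.641 2.528
v 3.979 -1.617 2.154
v 4.581 -1.805 2.787
v 3.019 -2.475 2.813
v 3.621 -2.663 3.446
v 1.12 3.726 -0.023
v 2.018 3.764 0.251
v 1.639 3.151 1.578
v 0.74 3.114 1.303
v 1.653 4.36 0.422
v 1.273 3.747 1.748
v 0.975 4.585 0.332
v 0.596 3.972 1.659
v 0.382 4.307 0.034
v 0.003 3.694 1.361
v 0.221 3.689 -0.298
v -0.158 3.076 1.029
v 0.587 3.093 -0.468
v 0.207 2.48 0.858
v 1.264 2.868 -0.379
v 0.885 2.255 0.948
v 1.857 3.146 -0.081
v 1.478 2.533 1.246
f 2 1 5
f 2 5 3
f 3 5 6
f 3 6 4
f 5 1 7
f 5 7 6
f 6 7 8
f 6 8 4
f 7 1 9
f 7 9 8
f 8 9 10
f 8 10 4
f 9 1 11
f 9 11 10
f 10 11 12
f 10 12 4
f 11 1 13
f 11 13 12
f 12 13 14
f 12 14 4
f 13 1 15
f 13 15 14
f 14 15 16
f 14 16 4
f 15 1 17
f 15 17 16
f 16 17 18
f 16 18 4
f 17 1 19
f 17 19 18
f 18 19 20
f 18 20 4
f 19 1 21
f 19 21 20
f 20 21 22
f 20 22 4
f 21 1 23
f 21 23 22
f 22 23 24
f 22 24 4
f 23 1 25
f 23 25 24
f 24 25 26
f 24 26 4
f 25 1 27
f 25 27 26
f 26 27 28
f 26 28 4
f 27 1 29
f 27 29 28
f 28 29 30
f 28 30 4
f 29 1 31
f 29 31 30
f 30 31 32
f 30 32 4
f 31 1 2
f 31 2 32
f 32 2 3
f 32 3 4
f 34 36 33
f 37 34 33
f 33 36 35
f 35 37 33
f 34 40 36
f 38 34 37
f 38 40 34
f 36 40 35
f 39 37 35
f 35 40 39
f 39 38 37
f 40 38 39
f 42 44 41
f 45 42 41
f 41 44 43
f 43 45 41
f 42 48 44
f 46 42 45
f 46 48 42
f 44 48 43
f 47 45 43
f 43 48 47
f 47 46 45
f 48 46 47
f 49 60 54
f 49 54 50
f 49 50 56
f 49 56 59
f 49 59 60
f 50 54 58
f 54 60 53
f 60 59 51
f 59 56 55
f 56 50 57
f 52 58 53
f 52 53 51
f 52 51 55
f 52 55 57
f 52 57 58
f 53 58 54
f 51 53 60
f 55 51 59
f 57 55 56
f 58 57 50
f 62 61 65
f 62 65 63
f 63 65 66
f 63 66 64
f 65 61 67
f 65 67 66
f 66 67 68
f 66 68 64
f 67 61 69
f 67 69 68
f 68 69 70
f 68 70 64
f 69 61 71
f 69 71 70
f 70 71 72
f 70 72 64
f 71 61 73
f 71 73 72
f 72 73 74
f 72 74 64
f 73 61 75
f 73 75 74
f 74 75 76
f 74 76 64
f 75 61 77
f 75 77 76
f 76 77 78
f 76 78 64
f 77 61 62
f 77 62 78
f 78 62 63
f 78 63 64



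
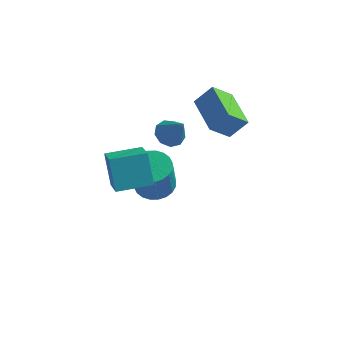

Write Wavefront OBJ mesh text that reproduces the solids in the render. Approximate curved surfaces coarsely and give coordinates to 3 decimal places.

v -2.96 -4.246 -0.062
v -3.54 -3.527 1.425
v -3.69 -3.036 -0.932
v -4.269 -2.316 0.554
v -1.491 -3.284 0.046
v -2.07 -2.564 1.532
v -2.22 -2.073 -0.825
v -2.8 -1.354 0.662
v -3.122 1.092 -4.502
v -2.231 1.572 -4.378
v -2.187 0.988 -2.434
v -3.078 0.508 -2.558
v -2.488 1.861 -4.285
v -2.444 1.277 -2.341
v -2.842 2.033 -4.225
v -2.798 1.449 -2.282
v -3.239 2.062 -4.207
v -3.194 1.477 -2.264
v -3.617 1.943 -4.235
v -3.573 1.358 -2.291
v -3.921 1.695 -4.302
v -3.877 1.11 -2.359
v -4.103 1.354 -4.401
v -4.058 0.77 -2.457
v -4.135 0.974 -4.514
v -4.091 0.39 -2.571
v -4.013 0.612 -4.626
v -3.969 0.028 -2.682
v -3.756 0.323 -4.719
v -3.712 -0.261 -2.775
v -3.402 0.151 -4.778
v -3.358 -0.433 -2.835
v -3.006 0.123 -4.796
v -2.961 -0.462 -2.853
v -2.627 0.242 -4.769
v -2.583 -0.343 -2.825
v -2.323 0.49 -4.701
v -2.279 -0.095 -2.758
v -2.142 0.83 -4.603
v -2.097 0.246 -2.659
v -2.109 1.21 -4.489
v -2.065 0.626 -2.546
v -0.242 0.631 1.053
v 0.497 1.105 1.971
v -1.597 2.298 1.286
v -0.857 2.771 2.203
v 0.497 1.369 0.077
v 1.237 1.842 0.994
v -0.857 3.035 0.309
v -0.118 3.509 1.227
v -2.132 0.486 0.273
v -1.532 0.253 -0.168
v -1.308 0.074 1.607
v -1.477 0.769 -0.043
v -1.729 1.152 0.23
v -2.168 1.223 0.524
v -2.591 0.95 0.7
v -2.799 0.459 0.677
v -2.694 -0.02 0.465
v -2.326 -0.262 0.163
v -1.867 -0.154 -0.087
f 2 4 1
f 5 2 1
f 1 4 3
f 3 5 1
f 2 8 4
f 6 2 5
f 6 8 2
f 4 8 3
f 7 5 3
f 3 8 7
f 7 6 5
f 8 6 7
f 10 9 13
f 10 13 11
f 11 13 14
f 11 14 12
f 13 9 15
f 13 15 14
f 14 15 16
f 14 16 12
f 15 9 17
f 15 17 16
f 16 17 18
f 16 18 12
f 17 9 19
f 17 19 18
f 18 19 20
f 18 20 12
f 19 9 21
f 19 21 20
f 20 21 22
f 20 22 12
f 21 9 23
f 21 23 22
f 22 23 24
f 22 24 12
f 23 9 25
f 23 25 24
f 24 25 26
f 24 26 12
f 25 9 27
f 25 27 26
f 26 27 28
f 26 28 12
f 27 9 29
f 27 29 28
f 28 29 30
f 28 30 12
f 29 9 31
f 29 31 30
f 30 31 32
f 30 32 12
f 31 9 33
f 31 33 32
f 32 33 34
f 32 34 12
f 33 9 35
f 33 35 34
f 34 35 36
f 34 36 12
f 35 9 37
f 35 37 36
f 36 37 38
f 36 38 12
f 37 9 39
f 37 39 38
f 38 39 40
f 38 40 12
f 39 9 41
f 39 41 40
f 40 41 42
f 40 42 12
f 41 9 10
f 41 10 42
f 42 10 11
f 42 11 12
f 44 46 43
f 47 44 43
f 43 46 45
f 45 47 43
f 44 50 46
f 48 44 47
f 48 50 44
f 46 50 45
f 49 47 45
f 45 50 49
f 49 48 47
f 50 48 49
f 52 51 54
f 52 54 53
f 54 51 55
f 54 55 53
f 55 51 56
f 55 56 53
f 56 51 57
f 56 57 53
f 57 51 58
f 57 58 53
f 58 51 59
f 58 59 53
f 59 51 60
f 59 60 53
f 60 51 61
f 60 61 53
f 61 51 52
f 61 52 53



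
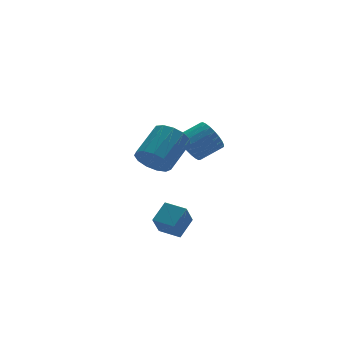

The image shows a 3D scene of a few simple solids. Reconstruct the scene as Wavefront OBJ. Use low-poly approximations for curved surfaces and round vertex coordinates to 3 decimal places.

v 1.687 2.541 0.689
v 2.169 2.62 1.28
v 2.131 1.4 0.48
v 2.613 1.479 1.071
v 1.858 1.421 1.197
v 1.584 2.126 1.326
v 2.716 1.894 0.434
v 2.442 2.599 0.563
v 2.806 2.22 1.123
v 2.275 1.928 1.594
v 2.025 2.092 0.166
v 1.494 1.8 0.637
v 1.889 2.681 1.003
v 2.411 1.339 0.757
v 1.967 1.305 0.831
v 2.251 1.352 1.179
v 1.545 2.39 1.03
v 1.829 2.437 1.377
v 1.646 1.732 1.329
v 2.471 1.583 0.383
v 2.755 1.63 0.73
v 2.049 2.668 0.581
v 2.333 2.715 0.929
v 2.654 2.288 0.431
v 2.547 2.492 1.258
v 2.807 1.822 1.135
v 2.868 2.065 0.76
v 2.707 2.48 0.836
v 2.235 2.32 1.535
v 2.496 1.65 1.412
v 2.052 1.615 1.486
v 1.891 2.03 1.562
v 2.609 2.085 1.443
v 1.804 2.37 0.348
v 2.065 1.7 0.225
v 2.409 1.99 0.198
v 2.248 2.405 0.274
v 1.493 2.198 0.625
v 1.753 1.528 0.502
v 1.593 1.54 0.924
v 1.432 1.955 1
v 1.691 1.935 0.317
v -0.244 -2.256 -1.696
v 0.656 -1.642 -0.969
v 0.318 -1.679 -2.878
v 1.218 -1.065 -2.15
v 0.502 -3.215 -1.81
v 1.402 -2.601 -1.082
v 1.064 -2.638 -2.991
v 1.964 -2.024 -2.264
v 2.794 0.499 1.467
v 3.112 0.943 0.665
v 4.443 1.085 1.271
v 4.126 0.641 2.073
v 2.988 1.238 0.869
v 4.32 1.379 1.474
v 2.835 1.419 1.163
v 4.166 1.561 1.769
v 2.675 1.461 1.504
v 4.007 1.603 2.11
v 2.534 1.356 1.839
v 3.866 1.498 2.445
v 2.432 1.121 2.117
v 3.764 1.263 2.723
v 2.385 0.791 2.297
v 3.717 0.933 2.903
v 2.401 0.417 2.35
v 3.733 0.559 2.956
v 2.477 0.055 2.269
v 3.808 0.197 2.875
v 2.6 -0.239 2.066
v 3.932 -0.098 2.671
v 2.754 -0.421 1.771
v 4.085 -0.279 2.377
v 2.913 -0.463 1.43
v 4.245 -0.321 2.036
v 3.054 -0.358 1.095
v 4.386 -0.216 1.701
v 3.156 -0.123 0.817
v 4.488 0.019 1.423
v 3.203 0.207 0.637
v 4.535 0.349 1.243
v 3.187 0.581 0.584
v 4.519 0.723 1.19
v -0.947 -4.149 3.374
v -0.388 -4.953 3.414
v 1.005 -3.936 4.426
v 0.447 -3.131 4.386
v -0.246 -4.688 2.951
v 1.147 -3.67 3.963
v -0.326 -4.252 2.623
v 1.067 -3.234 3.634
v -0.603 -3.783 2.533
v 0.79 -2.765 3.544
v -0.989 -3.43 2.71
v 0.404 -2.412 3.721
v -1.362 -3.305 3.098
v 0.031 -2.288 4.109
v -1.603 -3.449 3.574
v -0.21 -2.431 4.585
v -1.635 -3.814 3.986
v -0.242 -2.797 4.998
v -1.449 -4.286 4.204
v -0.056 -3.269 5.216
v -1.103 -4.714 4.159
v 0.29 -3.697 5.171
v -0.708 -4.963 3.865
v 0.685 -3.945 4.876
f 1 38 17
f 38 12 41
f 17 41 6
f 38 41 17
f 1 17 13
f 17 6 18
f 13 18 2
f 17 18 13
f 1 13 22
f 13 2 23
f 22 23 8
f 13 23 22
f 1 22 34
f 22 8 37
f 34 37 11
f 22 37 34
f 1 34 38
f 34 11 42
f 38 42 12
f 34 42 38
f 2 18 29
f 18 6 32
f 29 32 10
f 18 32 29
f 6 41 19
f 41 12 40
f 19 40 5
f 41 40 19
f 12 42 39
f 42 11 35
f 39 35 3
f 42 35 39
f 11 37 36
f 37 8 24
f 36 24 7
f 37 24 36
f 8 23 28
f 23 2 25
f 28 25 9
f 23 25 28
f 4 30 16
f 30 10 31
f 16 31 5
f 30 31 16
f 4 16 14
f 16 5 15
f 14 15 3
f 16 15 14
f 4 14 21
f 14 3 20
f 21 20 7
f 14 20 21
f 4 21 26
f 21 7 27
f 26 27 9
f 21 27 26
f 4 26 30
f 26 9 33
f 30 33 10
f 26 33 30
f 5 31 19
f 31 10 32
f 19 32 6
f 31 32 19
f 3 15 39
f 15 5 40
f 39 40 12
f 15 40 39
f 7 20 36
f 20 3 35
f 36 35 11
f 20 35 36
f 9 27 28
f 27 7 24
f 28 24 8
f 27 24 28
f 10 33 29
f 33 9 25
f 29 25 2
f 33 25 29
f 44 46 43
f 47 44 43
f 43 46 45
f 45 47 43
f 44 50 46
f 48 44 47
f 48 50 44
f 46 50 45
f 49 47 45
f 45 50 49
f 49 48 47
f 50 48 49
f 52 51 55
f 52 55 53
f 53 55 56
f 53 56 54
f 55 51 57
f 55 57 56
f 56 57 58
f 56 58 54
f 57 51 59
f 57 59 58
f 58 59 60
f 58 60 54
f 59 51 61
f 59 61 60
f 60 61 62
f 60 62 54
f 61 51 63
f 61 63 62
f 62 63 64
f 62 64 54
f 63 51 65
f 63 65 64
f 64 65 66
f 64 66 54
f 65 51 67
f 65 67 66
f 66 67 68
f 66 68 54
f 67 51 69
f 67 69 68
f 68 69 70
f 68 70 54
f 69 51 71
f 69 71 70
f 70 71 72
f 70 72 54
f 71 51 73
f 71 73 72
f 72 73 74
f 72 74 54
f 73 51 75
f 73 75 74
f 74 75 76
f 74 76 54
f 75 51 77
f 75 77 76
f 76 77 78
f 76 78 54
f 77 51 79
f 77 79 78
f 78 79 80
f 78 80 54
f 79 51 81
f 79 81 80
f 80 81 82
f 80 82 54
f 81 51 83
f 81 83 82
f 82 83 84
f 82 84 54
f 83 51 52
f 83 52 84
f 84 52 53
f 84 53 54
f 86 85 89
f 86 89 87
f 87 89 90
f 87 90 88
f 89 85 91
f 89 91 90
f 90 91 92
f 90 92 88
f 91 85 93
f 91 93 92
f 92 93 94
f 92 94 88
f 93 85 95
f 93 95 94
f 94 95 96
f 94 96 88
f 95 85 97
f 95 97 96
f 96 97 98
f 96 98 88
f 97 85 99
f 97 99 98
f 98 99 100
f 98 100 88
f 99 85 101
f 99 101 100
f 100 101 102
f 100 102 88
f 101 85 103
f 101 103 102
f 102 103 104
f 102 104 88
f 103 85 105
f 103 105 104
f 104 105 106
f 104 106 88
f 105 85 107
f 105 107 106
f 106 107 108
f 106 108 88
f 107 85 86
f 107 86 108
f 108 86 87
f 108 87 88



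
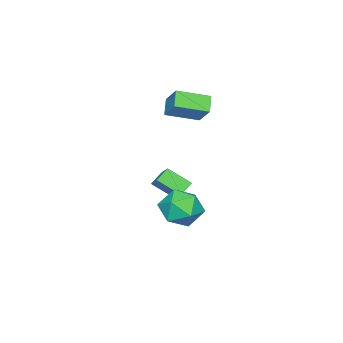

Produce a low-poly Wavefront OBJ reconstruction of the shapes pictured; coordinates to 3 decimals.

v -2.491 -4.267 -3.12
v -3.186 -4.103 -2.606
v -2.814 -3.116 -3.923
v -3.509 -2.952 -3.408
v -1.571 -3.348 -2.172
v -2.266 -3.184 -1.657
v -1.894 -2.197 -2.974
v -2.589 -2.033 -2.46
v -2.702 -3.544 2.697
v -2.152 -2.653 3.714
v -3.802 -2.303 2.205
v -3.251 -1.411 3.222
v -2.029 -3.209 2.038
v -1.478 -2.317 3.055
v -3.128 -1.967 1.546
v -2.578 -1.076 2.563
v 2.28 1.094 -0.099
v 3.018 1.342 -0.911
v 1.782 -0.402 -1.009
v 2.52 -0.154 -1.821
v 2.886 -0.471 -0.805
v 3.194 0.454 -0.243
v 1.606 0.486 -1.677
v 1.914 1.411 -1.115
v 2.602 0.966 -1.886
v 3.393 0.375 -1.347
v 1.407 0.565 -0.573
v 2.198 -0.026 -0.034
f 2 4 1
f 5 2 1
f 1 4 3
f 3 5 1
f 2 8 4
f 6 2 5
f 6 8 2
f 4 8 3
f 7 5 3
f 3 8 7
f 7 6 5
f 8 6 7
f 10 12 9
f 13 10 9
f 9 12 11
f 11 13 9
f 10 16 12
f 14 10 13
f 14 16 10
f 12 16 11
f 15 13 11
f 11 16 15
f 15 14 13
f 16 14 15
f 17 28 22
f 17 22 18
f 17 18 24
f 17 24 27
f 17 27 28
f 18 22 26
f 22 28 21
f 28 27 19
f 27 24 23
f 24 18 25
f 20 26 21
f 20 21 19
f 20 19 23
f 20 23 25
f 20 25 26
f 21 26 22
f 19 21 28
f 23 19 27
f 25 23 24
f 26 25 18



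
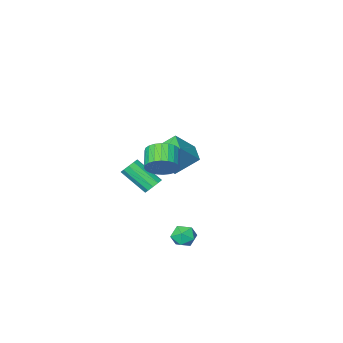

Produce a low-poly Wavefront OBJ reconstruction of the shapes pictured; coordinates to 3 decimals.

v 1.275 -2.833 -2.249
v 1.665 -3.059 -2.732
v 2.495 -4.354 -1.453
v 2.105 -4.127 -0.971
v 1.859 -2.752 -2.546
v 2.689 -4.046 -1.268
v 1.83 -2.475 -2.248
v 2.66 -3.77 -0.969
v 1.589 -2.335 -1.95
v 2.419 -3.63 -0.671
v 1.228 -2.386 -1.766
v 2.058 -3.68 -0.487
v 0.885 -2.606 -1.767
v 1.715 -3.901 -0.488
v 0.691 -2.914 -1.952
v 1.521 -4.208 -0.674
v 0.72 -3.19 -2.251
v 1.55 -4.485 -0.972
v 0.961 -3.33 -2.549
v 1.791 -4.625 -1.27
v 1.322 -3.28 -2.733
v 2.152 -4.574 -1.454
v -0.716 -4.317 -1.495
v -1.879 -3.538 -0.286
v -0.319 -3.148 -1.867
v -1.483 -2.368 -0.658
v 0.563 -4.352 -0.242
v -0.601 -3.572 0.967
v 0.959 -3.182 -0.614
v -0.204 -2.403 0.595
v 3.1 4.121 -2.769
v 3.782 4.263 -2.399
v 2.798 3.257 -1.881
v 3.48 3.399 -1.511
v 2.914 3.948 -1.519
v 3.101 4.482 -2.068
v 3.479 3.038 -2.212
v 3.666 3.572 -2.761
v 4.016 3.594 -2.055
v 3.667 4.156 -1.627
v 2.913 3.364 -2.653
v 2.564 3.926 -2.225
v 3.966 2.682 2.72
v 4.247 3.071 3.517
v 3.655 2.106 4.196
v 3.374 1.718 3.4
v 3.926 3.234 3.468
v 3.334 2.269 4.148
v 3.611 3.312 3.306
v 3.02 2.347 3.985
v 3.35 3.295 3.054
v 2.759 2.33 3.733
v 3.183 3.184 2.752
v 2.592 2.219 3.431
v 3.135 2.997 2.444
v 2.544 2.032 3.123
v 3.214 2.762 2.179
v 2.622 1.797 2.858
v 3.407 2.515 1.996
v 2.815 1.55 2.675
v 3.685 2.294 1.924
v 3.093 1.329 2.603
v 4.006 2.131 1.972
v 3.414 1.166 2.652
v 4.32 2.053 2.135
v 3.729 1.088 2.814
v 4.581 2.07 2.387
v 3.99 1.105 3.066
v 4.748 2.181 2.689
v 4.157 1.216 3.368
v 4.796 2.368 2.997
v 4.205 1.403 3.676
v 4.718 2.603 3.262
v 4.126 1.638 3.941
v 4.525 2.85 3.445
v 3.933 1.885 4.124
f 2 1 5
f 2 5 3
f 3 5 6
f 3 6 4
f 5 1 7
f 5 7 6
f 6 7 8
f 6 8 4
f 7 1 9
f 7 9 8
f 8 9 10
f 8 10 4
f 9 1 11
f 9 11 10
f 10 11 12
f 10 12 4
f 11 1 13
f 11 13 12
f 12 13 14
f 12 14 4
f 13 1 15
f 13 15 14
f 14 15 16
f 14 16 4
f 15 1 17
f 15 17 16
f 16 17 18
f 16 18 4
f 17 1 19
f 17 19 18
f 18 19 20
f 18 20 4
f 19 1 21
f 19 21 20
f 20 21 22
f 20 22 4
f 21 1 2
f 21 2 22
f 22 2 3
f 22 3 4
f 24 26 23
f 27 24 23
f 23 26 25
f 25 27 23
f 24 30 26
f 28 24 27
f 28 30 24
f 26 30 25
f 29 27 25
f 25 30 29
f 29 28 27
f 30 28 29
f 31 42 36
f 31 36 32
f 31 32 38
f 31 38 41
f 31 41 42
f 32 36 40
f 36 42 35
f 42 41 33
f 41 38 37
f 38 32 39
f 34 40 35
f 34 35 33
f 34 33 37
f 34 37 39
f 34 39 40
f 35 40 36
f 33 35 42
f 37 33 41
f 39 37 38
f 40 39 32
f 44 43 47
f 44 47 45
f 45 47 48
f 45 48 46
f 47 43 49
f 47 49 48
f 48 49 50
f 48 50 46
f 49 43 51
f 49 51 50
f 50 51 52
f 50 52 46
f 51 43 53
f 51 53 52
f 52 53 54
f 52 54 46
f 53 43 55
f 53 55 54
f 54 55 56
f 54 56 46
f 55 43 57
f 55 57 56
f 56 57 58
f 56 58 46
f 57 43 59
f 57 59 58
f 58 59 60
f 58 60 46
f 59 43 61
f 59 61 60
f 60 61 62
f 60 62 46
f 61 43 63
f 61 63 62
f 62 63 64
f 62 64 46
f 63 43 65
f 63 65 64
f 64 65 66
f 64 66 46
f 65 43 67
f 65 67 66
f 66 67 68
f 66 68 46
f 67 43 69
f 67 69 68
f 68 69 70
f 68 70 46
f 69 43 71
f 69 71 70
f 70 71 72
f 70 72 46
f 71 43 73
f 71 73 72
f 72 73 74
f 72 74 46
f 73 43 75
f 73 75 74
f 74 75 76
f 74 76 46
f 75 43 44
f 75 44 76
f 76 44 45
f 76 45 46



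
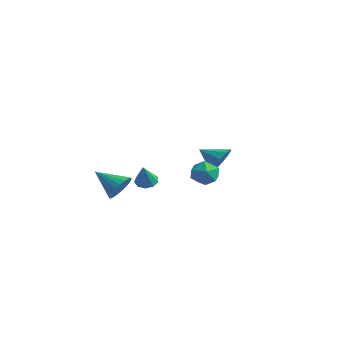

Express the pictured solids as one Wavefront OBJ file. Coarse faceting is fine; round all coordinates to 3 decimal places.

v -1.169 2.699 0.406
v -0.636 2.009 0.445
v -2.164 1.971 1.095
v -1.631 1.281 1.134
v -1.451 1.997 1.598
v -0.837 2.447 1.173
v -1.963 1.533 0.367
v -1.349 1.983 -0.058
v -1.128 1.288 0.421
v -0.811 1.575 1.182
v -1.989 2.405 0.358
v -1.672 2.692 1.119
v -1.114 -2.174 1.564
v -0.761 -2.56 1.27
v -0.726 -2.726 2.756
v -0.552 -2.219 1.36
v -0.605 -1.857 1.545
v -0.896 -1.643 1.74
v -1.29 -1.677 1.852
v -1.601 -1.944 1.829
v -1.684 -2.318 1.682
v -1.501 -2.625 1.481
v -1.136 -2.72 1.318
v -2.46 -2.698 0.756
v -1.991 -2.807 1.444
v -3.82 -3.202 1.604
v -2.093 -2.475 1.478
v -2.258 -2.181 1.387
v -2.459 -1.977 1.186
v -2.66 -1.897 0.912
v -2.826 -1.956 0.61
v -2.929 -2.143 0.334
v -2.95 -2.427 0.131
v -2.888 -2.757 0.035
v -2.751 -3.077 0.065
v -2.564 -3.331 0.214
v -2.358 -3.476 0.457
v -2.171 -3.487 0.751
v -2.033 -3.361 1.046
v -1.97 -3.121 1.292
v -2.444 4.103 0.68
v -1.879 3.498 1.147
v -3.536 3.577 1.32
v -1.926 3.988 1.468
v -2.171 4.521 1.488
v -2.521 4.894 1.199
v -2.841 4.965 0.712
v -3.009 4.707 0.213
v -2.962 4.217 -0.108
v -2.717 3.684 -0.128
v -2.368 3.311 0.16
v -2.048 3.24 0.647
f 1 12 6
f 1 6 2
f 1 2 8
f 1 8 11
f 1 11 12
f 2 6 10
f 6 12 5
f 12 11 3
f 11 8 7
f 8 2 9
f 4 10 5
f 4 5 3
f 4 3 7
f 4 7 9
f 4 9 10
f 5 10 6
f 3 5 12
f 7 3 11
f 9 7 8
f 10 9 2
f 14 13 16
f 14 16 15
f 16 13 17
f 16 17 15
f 17 13 18
f 17 18 15
f 18 13 19
f 18 19 15
f 19 13 20
f 19 20 15
f 20 13 21
f 20 21 15
f 21 13 22
f 21 22 15
f 22 13 23
f 22 23 15
f 23 13 14
f 23 14 15
f 25 24 27
f 25 27 26
f 27 24 28
f 27 28 26
f 28 24 29
f 28 29 26
f 29 24 30
f 29 30 26
f 30 24 31
f 30 31 26
f 31 24 32
f 31 32 26
f 32 24 33
f 32 33 26
f 33 24 34
f 33 34 26
f 34 24 35
f 34 35 26
f 35 24 36
f 35 36 26
f 36 24 37
f 36 37 26
f 37 24 38
f 37 38 26
f 38 24 39
f 38 39 26
f 39 24 40
f 39 40 26
f 40 24 25
f 40 25 26
f 42 41 44
f 42 44 43
f 44 41 45
f 44 45 43
f 45 41 46
f 45 46 43
f 46 41 47
f 46 47 43
f 47 41 48
f 47 48 43
f 48 41 49
f 48 49 43
f 49 41 50
f 49 50 43
f 50 41 51
f 50 51 43
f 51 41 52
f 51 52 43
f 52 41 42
f 52 42 43



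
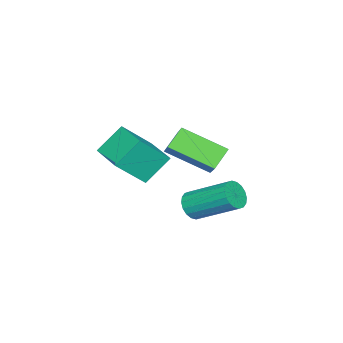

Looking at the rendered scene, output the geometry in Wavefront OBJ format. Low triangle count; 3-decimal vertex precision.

v -3.672 -2.064 2.6
v -2.902 -1.482 3.377
v -4.073 -0.416 1.764
v -3.302 0.166 2.542
v -2.918 -2.206 1.958
v -2.147 -1.624 2.736
v -3.318 -0.558 1.123
v -2.548 0.024 1.9
v -2.037 -0.567 0.118
v -1.439 -0.629 0.269
v -1.525 1.005 1.274
v -2.123 1.067 1.122
v -1.428 -0.484 0.035
v -1.514 1.15 1.039
v -1.538 -0.356 -0.183
v -1.624 1.278 0.821
v -1.747 -0.269 -0.342
v -1.832 1.365 0.662
v -2.013 -0.242 -0.409
v -2.099 1.392 0.595
v -2.284 -0.279 -0.372
v -2.37 1.355 0.632
v -2.506 -0.373 -0.238
v -2.592 1.261 0.766
v -2.635 -0.505 -0.034
v -2.721 1.129 0.971
v -2.646 -0.65 0.201
v -2.732 0.984 1.205
v -2.536 -0.778 0.419
v -2.622 0.856 1.423
v -2.328 -0.865 0.578
v -2.413 0.769 1.582
v -2.061 -0.892 0.645
v -2.147 0.742 1.649
v -1.79 -0.855 0.608
v -1.876 0.779 1.612
v -1.568 -0.761 0.474
v -1.654 0.873 1.478
v -3.887 -3.271 1.581
v -2.98 -3.979 2.735
v -2.954 -1.961 1.652
v -2.047 -2.669 2.806
v -3.053 -3.811 0.594
v -2.146 -4.519 1.748
v -2.12 -2.501 0.665
v -1.213 -3.209 1.819
f 2 4 1
f 5 2 1
f 1 4 3
f 3 5 1
f 2 8 4
f 6 2 5
f 6 8 2
f 4 8 3
f 7 5 3
f 3 8 7
f 7 6 5
f 8 6 7
f 10 9 13
f 10 13 11
f 11 13 14
f 11 14 12
f 13 9 15
f 13 15 14
f 14 15 16
f 14 16 12
f 15 9 17
f 15 17 16
f 16 17 18
f 16 18 12
f 17 9 19
f 17 19 18
f 18 19 20
f 18 20 12
f 19 9 21
f 19 21 20
f 20 21 22
f 20 22 12
f 21 9 23
f 21 23 22
f 22 23 24
f 22 24 12
f 23 9 25
f 23 25 24
f 24 25 26
f 24 26 12
f 25 9 27
f 25 27 26
f 26 27 28
f 26 28 12
f 27 9 29
f 27 29 28
f 28 29 30
f 28 30 12
f 29 9 31
f 29 31 30
f 30 31 32
f 30 32 12
f 31 9 33
f 31 33 32
f 32 33 34
f 32 34 12
f 33 9 35
f 33 35 34
f 34 35 36
f 34 36 12
f 35 9 37
f 35 37 36
f 36 37 38
f 36 38 12
f 37 9 10
f 37 10 38
f 38 10 11
f 38 11 12
f 40 42 39
f 43 40 39
f 39 42 41
f 41 43 39
f 40 46 42
f 44 40 43
f 44 46 40
f 42 46 41
f 45 43 41
f 41 46 45
f 45 44 43
f 46 44 45



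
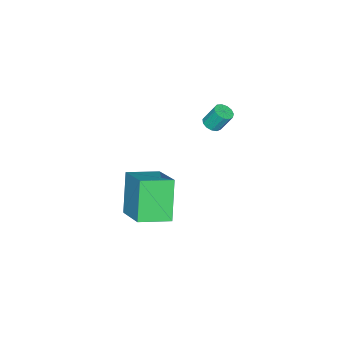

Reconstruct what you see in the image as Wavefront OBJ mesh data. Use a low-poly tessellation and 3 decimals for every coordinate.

v -2.34 1.261 -1.128
v -1.837 1.276 -1.043
v -2.017 1.795 -0.067
v -2.52 1.779 -0.152
v -1.903 1.517 -1.184
v -2.083 2.036 -0.208
v -2.107 1.678 -1.307
v -2.287 2.197 -0.331
v -2.386 1.705 -1.373
v -2.566 2.224 -0.397
v -2.649 1.592 -1.361
v -2.83 2.111 -0.385
v -2.815 1.373 -1.276
v -2.995 1.892 -0.3
v -2.83 1.119 -1.143
v -3.01 1.638 -0.167
v -2.689 0.909 -1.006
v -2.869 1.428 -0.03
v -2.437 0.811 -0.907
v -2.617 1.33 0.069
v -2.155 0.856 -0.879
v -2.335 1.375 0.097
v -1.931 1.029 -0.929
v -2.111 1.548 0.047
v 2.471 -0.189 -1.842
v 3.539 1.337 -0.871
v 1.295 0.834 -2.156
v 2.363 2.36 -1.185
v 3.437 0.34 -3.735
v 4.505 1.866 -2.764
v 2.261 1.363 -4.049
v 3.329 2.889 -3.078
f 2 1 5
f 2 5 3
f 3 5 6
f 3 6 4
f 5 1 7
f 5 7 6
f 6 7 8
f 6 8 4
f 7 1 9
f 7 9 8
f 8 9 10
f 8 10 4
f 9 1 11
f 9 11 10
f 10 11 12
f 10 12 4
f 11 1 13
f 11 13 12
f 12 13 14
f 12 14 4
f 13 1 15
f 13 15 14
f 14 15 16
f 14 16 4
f 15 1 17
f 15 17 16
f 16 17 18
f 16 18 4
f 17 1 19
f 17 19 18
f 18 19 20
f 18 20 4
f 19 1 21
f 19 21 20
f 20 21 22
f 20 22 4
f 21 1 23
f 21 23 22
f 22 23 24
f 22 24 4
f 23 1 2
f 23 2 24
f 24 2 3
f 24 3 4
f 26 28 25
f 29 26 25
f 25 28 27
f 27 29 25
f 26 32 28
f 30 26 29
f 30 32 26
f 28 32 27
f 31 29 27
f 27 32 31
f 31 30 29
f 32 30 31



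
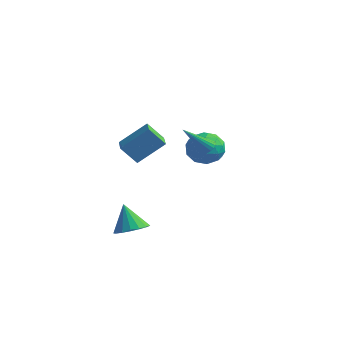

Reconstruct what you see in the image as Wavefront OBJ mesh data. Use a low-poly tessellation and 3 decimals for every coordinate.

v -1.314 4.546 -1.225
v -0.623 4.801 -0.24
v -1.057 2.599 -0.9
v -0.366 2.854 0.085
v -1.574 3.087 0.104
v -1.733 4.29 -0.097
v 0.053 3.11 -1.043
v -0.106 4.313 -1.244
v 0.222 3.914 -0.127
v -0.784 3.899 0.582
v -0.896 3.501 -1.722
v -1.902 3.486 -1.013
v -0.991 4.844 -0.761
v -0.689 2.556 -0.379
v -1.399 2.692 -0.368
v -0.993 2.842 0.211
v -1.643 4.544 -0.677
v -1.237 4.694 -0.098
v -1.796 3.686 0.104
v -0.443 2.706 -1.042
v -0.037 2.856 -0.463
v -0.687 4.558 -1.351
v -0.281 4.708 -0.772
v 0.116 3.714 -1.244
v -0.088 4.473 -0.115
v 0.062 3.328 0.075
v 0.309 3.479 -0.588
v 0.216 4.186 -0.706
v -0.679 4.464 0.301
v -0.529 3.32 0.492
v -1.239 3.457 0.503
v -1.332 4.164 0.385
v -0.183 3.943 0.367
v -1.151 4.08 -1.632
v -1.001 2.936 -1.441
v -0.348 3.236 -1.525
v -0.441 3.943 -1.643
v -1.742 4.072 -1.215
v -1.592 2.927 -1.025
v -1.896 3.214 -0.434
v -1.989 3.921 -0.552
v -1.497 3.457 -1.507
v -0.17 -3.43 -4.035
v 0.764 -3.282 -3.6
v -0.95 -3.23 -2.425
v 0.618 -2.823 -3.728
v 0.291 -2.504 -3.926
v -0.141 -2.396 -4.148
v -0.579 -2.525 -4.345
v -0.924 -2.862 -4.471
v -1.096 -3.328 -4.497
v -1.056 -3.818 -4.417
v -0.812 -4.218 -4.249
v -0.422 -4.438 -4.032
v 0.026 -4.427 -3.816
v 0.43 -4.188 -3.65
v 0.696 -3.774 -3.572
v 0.036 -3.176 1.051
v -0.715 -3.697 2.111
v -0.981 -2.136 0.841
v -1.732 -2.656 1.902
v 1.012 -1.964 2.338
v 0.261 -2.484 3.399
v -0.005 -0.923 2.129
v -0.756 -1.444 3.189
v 1.341 1.319 1.003
v 1.791 1.333 1.281
v 0.439 0.141 2.517
v 1.675 1.523 1.36
v 1.493 1.672 1.367
v 1.28 1.751 1.303
v 1.08 1.745 1.179
v 0.931 1.655 1.02
v 0.863 1.497 0.857
v 0.89 1.305 0.724
v 1.006 1.115 0.645
v 1.189 0.966 0.638
v 1.401 0.886 0.702
v 1.602 0.893 0.826
v 1.75 0.983 0.985
v 1.818 1.14 1.148
f 1 38 17
f 38 12 41
f 17 41 6
f 38 41 17
f 1 17 13
f 17 6 18
f 13 18 2
f 17 18 13
f 1 13 22
f 13 2 23
f 22 23 8
f 13 23 22
f 1 22 34
f 22 8 37
f 34 37 11
f 22 37 34
f 1 34 38
f 34 11 42
f 38 42 12
f 34 42 38
f 2 18 29
f 18 6 32
f 29 32 10
f 18 32 29
f 6 41 19
f 41 12 40
f 19 40 5
f 41 40 19
f 12 42 39
f 42 11 35
f 39 35 3
f 42 35 39
f 11 37 36
f 37 8 24
f 36 24 7
f 37 24 36
f 8 23 28
f 23 2 25
f 28 25 9
f 23 25 28
f 4 30 16
f 30 10 31
f 16 31 5
f 30 31 16
f 4 16 14
f 16 5 15
f 14 15 3
f 16 15 14
f 4 14 21
f 14 3 20
f 21 20 7
f 14 20 21
f 4 21 26
f 21 7 27
f 26 27 9
f 21 27 26
f 4 26 30
f 26 9 33
f 30 33 10
f 26 33 30
f 5 31 19
f 31 10 32
f 19 32 6
f 31 32 19
f 3 15 39
f 15 5 40
f 39 40 12
f 15 40 39
f 7 20 36
f 20 3 35
f 36 35 11
f 20 35 36
f 9 27 28
f 27 7 24
f 28 24 8
f 27 24 28
f 10 33 29
f 33 9 25
f 29 25 2
f 33 25 29
f 44 43 46
f 44 46 45
f 46 43 47
f 46 47 45
f 47 43 48
f 47 48 45
f 48 43 49
f 48 49 45
f 49 43 50
f 49 50 45
f 50 43 51
f 50 51 45
f 51 43 52
f 51 52 45
f 52 43 53
f 52 53 45
f 53 43 54
f 53 54 45
f 54 43 55
f 54 55 45
f 55 43 56
f 55 56 45
f 56 43 57
f 56 57 45
f 57 43 44
f 57 44 45
f 59 61 58
f 62 59 58
f 58 61 60
f 60 62 58
f 59 65 61
f 63 59 62
f 63 65 59
f 61 65 60
f 64 62 60
f 60 65 64
f 64 63 62
f 65 63 64
f 67 66 69
f 67 69 68
f 69 66 70
f 69 70 68
f 70 66 71
f 70 71 68
f 71 66 72
f 71 72 68
f 72 66 73
f 72 73 68
f 73 66 74
f 73 74 68
f 74 66 75
f 74 75 68
f 75 66 76
f 75 76 68
f 76 66 77
f 76 77 68
f 77 66 78
f 77 78 68
f 78 66 79
f 78 79 68
f 79 66 80
f 79 80 68
f 80 66 81
f 80 81 68
f 81 66 67
f 81 67 68

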